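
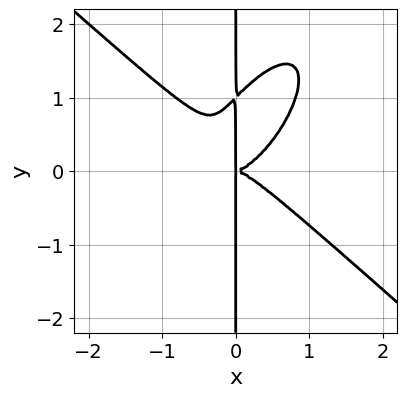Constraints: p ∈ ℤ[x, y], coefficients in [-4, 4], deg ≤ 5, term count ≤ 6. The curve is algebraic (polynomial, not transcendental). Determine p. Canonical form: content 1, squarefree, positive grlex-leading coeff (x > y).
3*x^4 - 2*x^2*y^2 + 2*x*y^3 - 2*x*y^2

1. Degree: a generic line meets the curve in up to 4 points, so deg p = 4.
2. From the axis intercepts and sections: the visible y-axis segment lies entirely on the curve.
3. Assembling these constraints gives the stated polynomial.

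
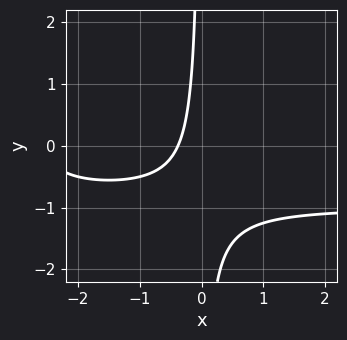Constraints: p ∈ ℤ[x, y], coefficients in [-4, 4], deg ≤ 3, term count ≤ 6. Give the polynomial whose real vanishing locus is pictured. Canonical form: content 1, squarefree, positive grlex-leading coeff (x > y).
1. Degree: no degree-2 curve has this shape, so deg p = 3.
2. Against the integer gridlines: no y-intercept at any integer in the box.
3. Together with the visible shape, these determine p as stated.

x^2*y + x^2 + 3*x*y + 3*x + 1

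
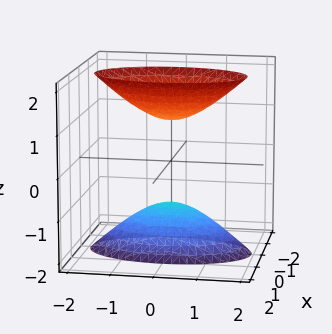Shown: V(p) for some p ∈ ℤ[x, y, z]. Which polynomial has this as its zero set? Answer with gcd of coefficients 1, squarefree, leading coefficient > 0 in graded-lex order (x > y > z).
3*x^2 + y^2 - z^2 + 1

First, the picture has 2 separate pieces.
Then, degree: two sheets facing apart; a quadric, so deg p = 2.
Next, symmetries: it's symmetric under z → −z, forcing even powers of z; the x ↦ −x reflection is a symmetry, so x appears only in even powers; mirror symmetry y ↦ −y ⇒ only even powers of y.
Then, against the integer gridlines: it misses every integer gridline on the x-axis; among the integer gridlines, it crosses the z-axis at z ∈ {-1, 1}; no y-intercept at any integer in the box.
Finally, fitting integer coefficients to these (and the overall shape) gives p.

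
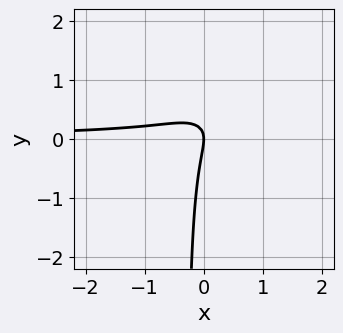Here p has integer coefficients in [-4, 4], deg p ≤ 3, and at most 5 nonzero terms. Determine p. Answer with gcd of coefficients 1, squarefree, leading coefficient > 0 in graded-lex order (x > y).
2*x^2*y + 3*x*y^2 - 3*x*y + y^2 + x

First, the degree is 3 — no degree-2 curve has this shape.
Then, from the visible intercepts: one x-axis crossing is at x = 0; it meets the y-axis at y = 0 (among the integer gridlines).
Finally, fitting integer coefficients to these (and the overall shape) gives p.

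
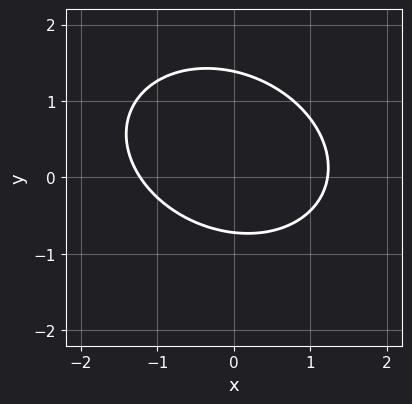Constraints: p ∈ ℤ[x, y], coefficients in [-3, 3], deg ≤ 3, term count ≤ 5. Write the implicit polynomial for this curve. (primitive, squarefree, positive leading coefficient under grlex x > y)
2*x^2 + x*y + 3*y^2 - 2*y - 3

First, the degree is 2 — a generic line meets the curve in up to 2 points.
Finally, matching integer coefficients to the picture gives p.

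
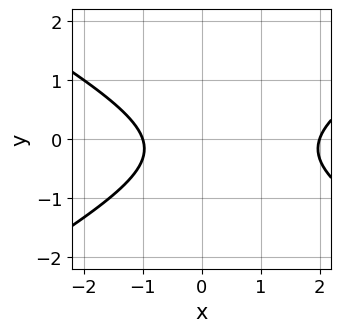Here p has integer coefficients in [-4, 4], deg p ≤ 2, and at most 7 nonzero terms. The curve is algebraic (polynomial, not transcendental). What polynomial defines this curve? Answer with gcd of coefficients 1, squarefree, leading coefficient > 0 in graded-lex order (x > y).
x^2 - 3*y^2 - x - y - 2

First, deg p = 2. No degree-1 curve has this shape.
Then, against the integer gridlines: among the integer gridlines, it crosses the x-axis at x ∈ {-1, 2}; the curve avoids every integer y-axis point in the box.
Finally, these observations pin down the coefficients.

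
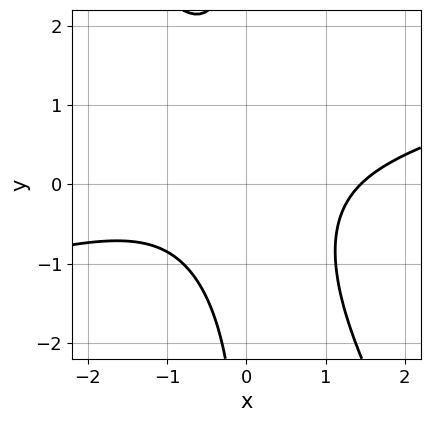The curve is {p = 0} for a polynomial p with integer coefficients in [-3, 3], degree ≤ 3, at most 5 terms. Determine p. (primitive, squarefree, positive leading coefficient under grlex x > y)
First, the degree is 3 — no degree-2 curve has this shape.
Next, against the integer gridlines: it misses every integer gridline on the y-axis.
Finally, matching integer coefficients to the picture gives p.

x^3 - 3*x^2*y - 2*x*y^2 - 3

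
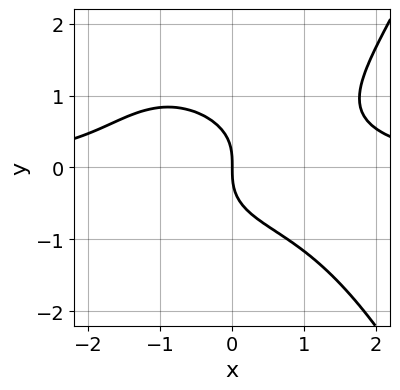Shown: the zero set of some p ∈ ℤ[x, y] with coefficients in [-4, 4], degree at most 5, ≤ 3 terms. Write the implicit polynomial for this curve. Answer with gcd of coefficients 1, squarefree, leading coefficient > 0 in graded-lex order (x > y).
(a) The degree is 4 — no degree-3 curve has this shape.
(b) Against the integer gridlines: it meets the x-axis at x = 0 (among the integer gridlines); it crosses the y-axis at the gridline y = 0.
(c) Solving for integer coefficients yields p as stated.

x^3*y - 2*y^3 - 2*x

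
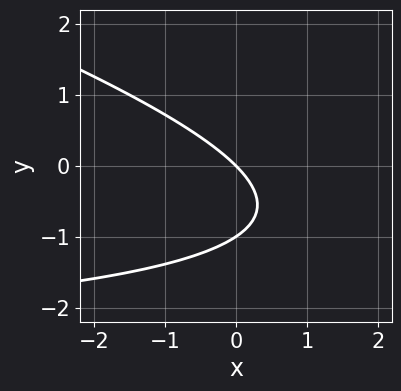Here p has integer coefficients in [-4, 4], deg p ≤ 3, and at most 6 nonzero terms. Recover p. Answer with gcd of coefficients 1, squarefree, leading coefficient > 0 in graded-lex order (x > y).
x*y + 3*y^2 + 3*x + 3*y

First, the degree is 2 — no degree-1 curve has this shape.
Then, observable constraints: the y-axis gridline crossings are at y ∈ {-1, 0}; it meets the x-axis at x = 0 (among the integer gridlines).
Finally, assembling these constraints gives the stated polynomial.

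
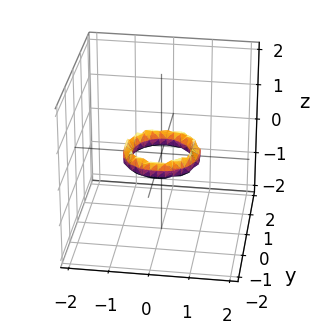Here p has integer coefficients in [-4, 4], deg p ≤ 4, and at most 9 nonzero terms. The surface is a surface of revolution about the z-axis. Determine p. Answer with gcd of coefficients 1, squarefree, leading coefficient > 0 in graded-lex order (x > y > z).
First, deg p = 4. A generic line meets the surface in up to 4 points.
Next, by symmetry, the z-axis is an axis of rotation, so x and y enter only as x² + y².
Next, checking where it meets the axes: a circular section at z = 0 has radius between 0 and 1; among the integer gridlines, it crosses the x-axis at x ∈ {-1, 1}; it misses every integer gridline on the z-axis; the y-axis gridline crossings are at y ∈ {-1, 1}.
Finally, assembling these constraints gives the stated polynomial.

2*x^4 + 4*x^2*y^2 + 2*y^4 - 3*x^2 - 3*y^2 + 2*z^2 + 1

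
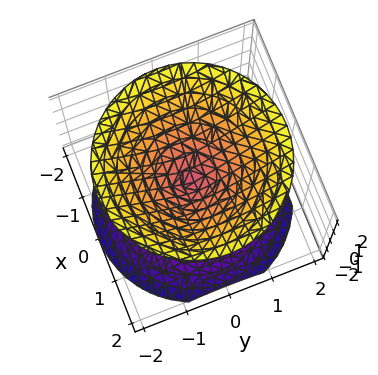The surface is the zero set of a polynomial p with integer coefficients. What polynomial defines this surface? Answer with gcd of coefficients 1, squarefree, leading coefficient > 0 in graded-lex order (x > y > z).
There are 2 components. Treating them together as one polynomial.
The degree is 2 — a double cone through the origin; a quadric.
Symmetries: the z ↦ −z reflection is a symmetry, so z appears only in even powers; the z-axis is an axis of rotation, so x and y enter only as x² + y².
From the visible intercepts: one z-axis crossing is at z = 0; one x-axis crossing is at x = 0.
Fitting integer coefficients to these (and the overall shape) gives p.

x^2 + y^2 - z^2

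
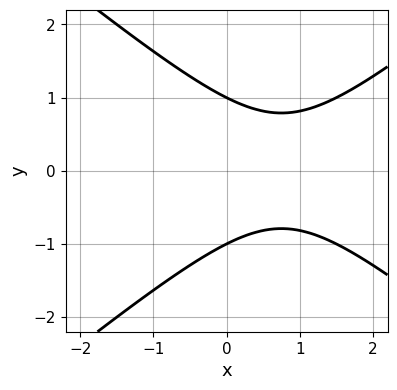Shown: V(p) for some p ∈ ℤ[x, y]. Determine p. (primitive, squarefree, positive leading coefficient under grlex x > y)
1. deg p = 2.
2. Symmetries: the y ↦ −y reflection is a symmetry, so y appears only in even powers.
3. Observable constraints: the y-axis gridline crossings are at y ∈ {-1, 1}; it misses every integer gridline on the x-axis.
4. The integer polynomial consistent with all of this is the stated p.

2*x^2 - 3*y^2 - 3*x + 3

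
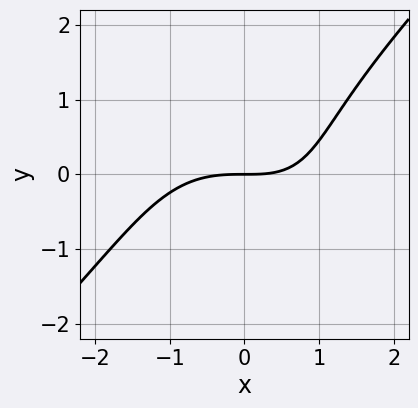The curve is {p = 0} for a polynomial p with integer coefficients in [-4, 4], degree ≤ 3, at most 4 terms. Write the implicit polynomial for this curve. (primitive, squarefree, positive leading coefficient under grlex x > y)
First, deg p = 3. The shape is more complex than any degree-2 curve.
Then, observable constraints: it crosses the y-axis at the gridline y = 0; one x-axis crossing is at x = 0.
Finally, together with the visible shape, these determine p as stated.

x^3 - y^3 + x*y - 3*y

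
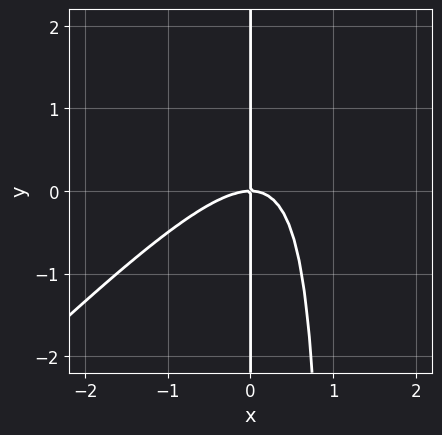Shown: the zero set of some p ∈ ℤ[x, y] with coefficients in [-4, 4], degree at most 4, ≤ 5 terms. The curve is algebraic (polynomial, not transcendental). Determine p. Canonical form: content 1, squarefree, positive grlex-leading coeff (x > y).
First, the degree is 3 — a generic line meets the curve in up to 3 points.
Then, from the visible intercepts: it crosses the x-axis at the gridline x = 0; the visible y-axis segment lies entirely on the curve.
Finally, fitting integer coefficients to these (and the overall shape) gives p.

x^3 - x^2*y + x*y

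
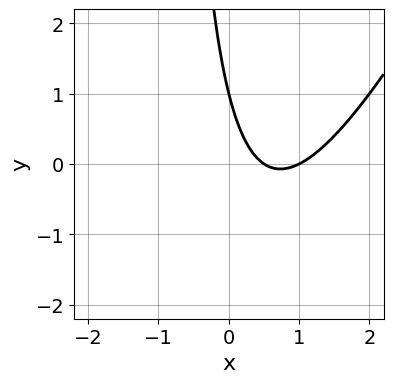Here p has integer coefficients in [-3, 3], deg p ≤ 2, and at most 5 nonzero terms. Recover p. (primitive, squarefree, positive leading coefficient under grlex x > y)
(a) deg p = 2.
(b) Reading off the gridlines: it meets the y-axis at y = 1 (among the integer gridlines); one x-axis crossing is at x = 1.
(c) Fitting integer coefficients to these (and the overall shape) gives p.

2*x^2 - x*y - 3*x - y + 1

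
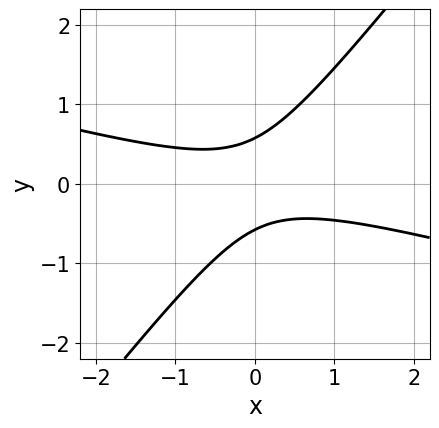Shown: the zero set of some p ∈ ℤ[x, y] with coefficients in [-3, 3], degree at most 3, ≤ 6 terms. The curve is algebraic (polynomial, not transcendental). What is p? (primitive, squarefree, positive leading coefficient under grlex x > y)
x^2 + 3*x*y - 3*y^2 + 1

1. Degree: the shape is more complex than any degree-1 curve, so deg p = 2.
2. Checking where it meets the axes: the curve avoids every integer x-axis point in the box.
3. Putting this together gives p.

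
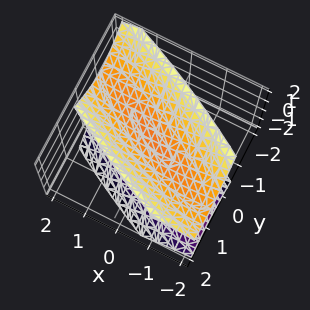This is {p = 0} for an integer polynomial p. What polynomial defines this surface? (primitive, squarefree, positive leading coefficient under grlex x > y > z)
x^2 + 3*x*y + 3*y^2 - 2*z^2 + 1

First, there are 2 components. They look like related sheets of one shape, so recover p as a whole.
Next, the degree is 2 — a generic line meets the surface in up to 2 points.
Next, against the integer gridlines: no x-intercept at any integer in the box; no y-intercept at any integer in the box.
Finally, solving for integer coefficients yields p as stated.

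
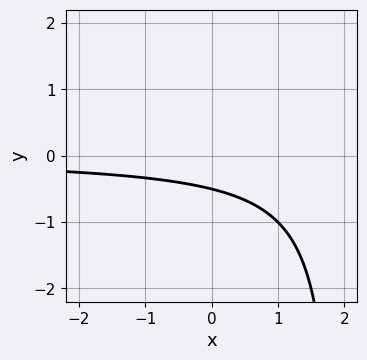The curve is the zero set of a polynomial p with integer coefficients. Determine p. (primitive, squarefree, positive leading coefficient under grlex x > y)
x*y - 2*y - 1

(a) Degree: the shape is more complex than any degree-1 curve, so deg p = 2.
(b) Checking where it meets the axes: the curve avoids every integer x-axis point in the box.
(c) Fitting integer coefficients to these (and the overall shape) gives p.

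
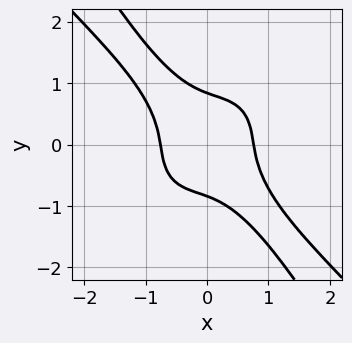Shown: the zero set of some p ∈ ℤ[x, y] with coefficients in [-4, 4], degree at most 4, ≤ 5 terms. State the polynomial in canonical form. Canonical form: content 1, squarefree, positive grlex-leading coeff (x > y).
(a) Degree: the shape is more complex than any degree-3 curve, so deg p = 4.
(b) The integer polynomial consistent with all of this is the stated p.

3*x^4 + 2*x^3*y + 3*x*y^3 + 2*y^4 - 1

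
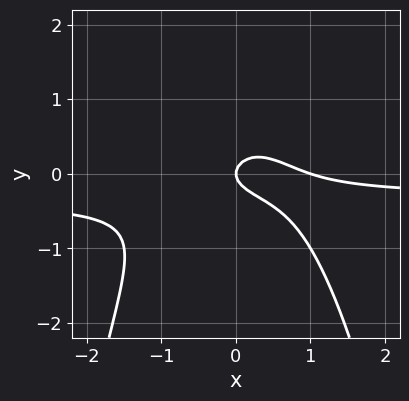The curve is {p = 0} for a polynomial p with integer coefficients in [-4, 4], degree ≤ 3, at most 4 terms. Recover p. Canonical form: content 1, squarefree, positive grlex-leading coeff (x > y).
3*x^2*y + x^2 + 3*y^2 - x

Degree: no degree-2 curve has this shape, so deg p = 3.
From the axis intercepts and sections: among the integer gridlines, it crosses the x-axis at x ∈ {0, 1}; it meets the y-axis at y = 0 (among the integer gridlines).
Solving for integer coefficients yields p as stated.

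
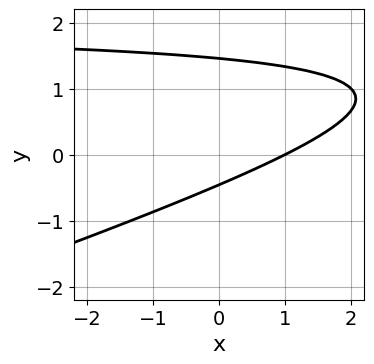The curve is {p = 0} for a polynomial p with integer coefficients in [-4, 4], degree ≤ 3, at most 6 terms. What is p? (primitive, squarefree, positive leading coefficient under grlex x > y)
x*y - 3*y^2 - 2*x + 3*y + 2

Degree: the shape is more complex than any degree-1 curve, so deg p = 2.
Against the integer gridlines: it crosses the x-axis at the gridline x = 1.
Solving for integer coefficients yields p as stated.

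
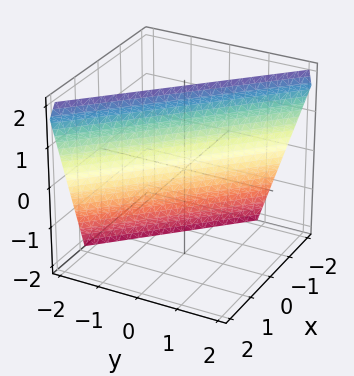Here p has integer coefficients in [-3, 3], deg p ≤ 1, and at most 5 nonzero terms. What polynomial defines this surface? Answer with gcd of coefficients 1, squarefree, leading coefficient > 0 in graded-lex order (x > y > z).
3*x + 3*y - z + 2

(a) deg p = 1.
(b) From the axis intercepts and sections: it meets the z-axis at z = 2 (among the integer gridlines).
(c) Assembling these constraints gives the stated polynomial.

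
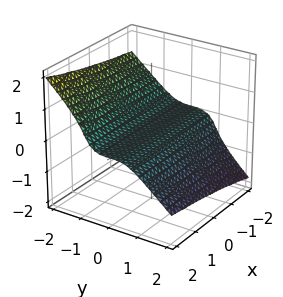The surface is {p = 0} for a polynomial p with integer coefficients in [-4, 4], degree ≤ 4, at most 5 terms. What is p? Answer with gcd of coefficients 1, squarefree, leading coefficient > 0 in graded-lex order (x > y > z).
x*z^2 - y^3 - 2*z^3 - 2*z

deg p = 3. A generic line meets the surface in up to 3 points.
Reading off the gridlines: it meets the y-axis at y = 0 (among the integer gridlines); the visible x-axis segment lies entirely on the surface; one z-axis crossing is at z = 0.
Assembling these constraints gives the stated polynomial.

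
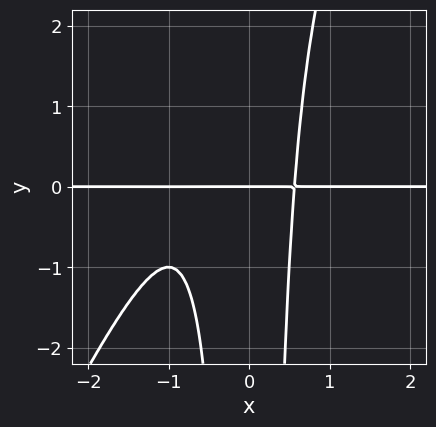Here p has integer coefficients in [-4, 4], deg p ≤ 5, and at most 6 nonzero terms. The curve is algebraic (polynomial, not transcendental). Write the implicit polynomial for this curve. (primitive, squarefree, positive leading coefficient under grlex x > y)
The degree is 4 — the shape is more complex than any degree-3 curve.
From the axis intercepts and sections: every point of the x-axis in the box is on the curve; one y-axis crossing is at y = 0.
The integer polynomial consistent with all of this is the stated p.

2*x^3*y - x^2*y^2 + 2*x^2*y - y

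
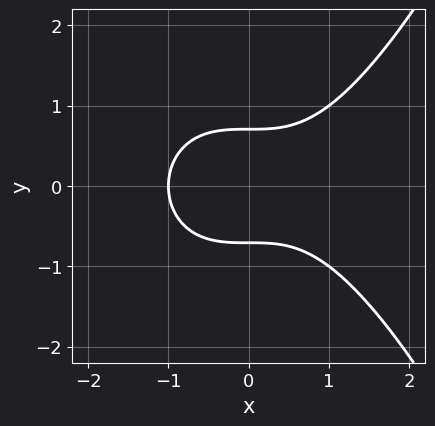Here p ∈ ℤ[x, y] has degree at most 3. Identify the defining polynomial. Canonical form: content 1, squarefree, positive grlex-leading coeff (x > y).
1. The degree is 3 — a generic line meets the curve in up to 3 points.
2. Symmetries: mirror symmetry y ↦ −y ⇒ only even powers of y.
3. Observable constraints: it crosses the x-axis at the gridline x = -1.
4. Putting this together gives p.

x^3 - 2*y^2 + 1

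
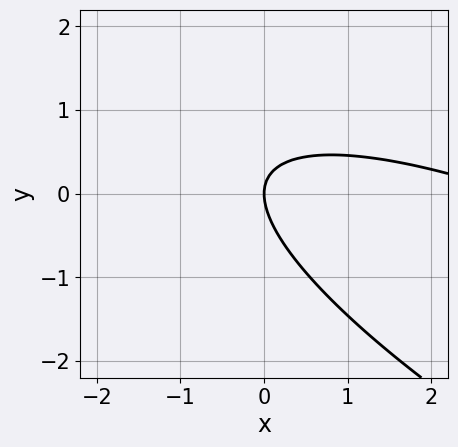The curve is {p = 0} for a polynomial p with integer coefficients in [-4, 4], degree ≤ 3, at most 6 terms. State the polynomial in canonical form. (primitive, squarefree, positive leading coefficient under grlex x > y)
The degree is 2 — the shape is more complex than any degree-1 curve.
Reading off the gridlines: it crosses the y-axis at the gridline y = 0; one x-axis crossing is at x = 0.
Putting this together gives p.

x^2 + 3*x*y + 3*y^2 - 3*x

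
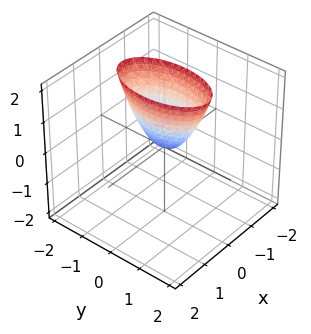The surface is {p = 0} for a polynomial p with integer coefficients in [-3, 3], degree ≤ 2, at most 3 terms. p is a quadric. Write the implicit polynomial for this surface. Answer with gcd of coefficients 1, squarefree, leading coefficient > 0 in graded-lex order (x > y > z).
1. The degree is 2 — a single bowl opening along one axis; a quadric.
2. Symmetries: mirror symmetry x ↦ −x ⇒ only even powers of x; it's symmetric under y → −y, forcing even powers of y.
3. Against the integer gridlines: it meets the y-axis at y = 0 (among the integer gridlines); one z-axis crossing is at z = 0.
4. Solving for integer coefficients yields p as stated.

3*x^2 + y^2 - z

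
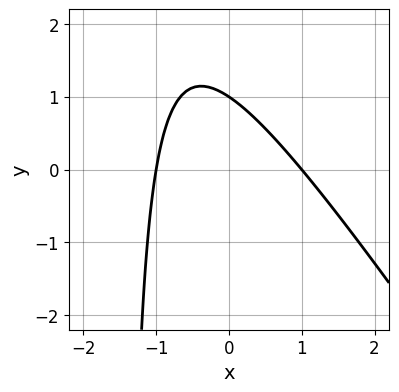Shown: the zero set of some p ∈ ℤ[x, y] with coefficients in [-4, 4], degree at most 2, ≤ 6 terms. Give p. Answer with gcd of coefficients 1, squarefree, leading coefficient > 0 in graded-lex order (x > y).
3*x^2 + 2*x*y + 3*y - 3

First, deg p = 2.
Next, from the axis intercepts and sections: the x-axis gridline crossings are at x ∈ {-1, 1}; one y-axis crossing is at y = 1.
Finally, the integer polynomial consistent with all of this is the stated p.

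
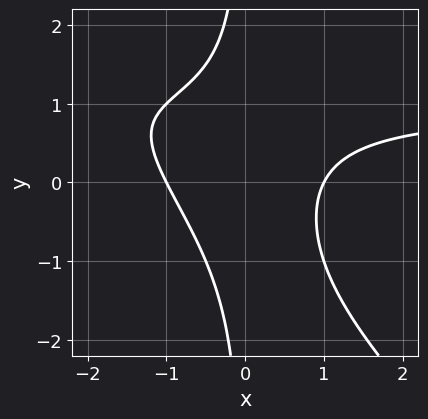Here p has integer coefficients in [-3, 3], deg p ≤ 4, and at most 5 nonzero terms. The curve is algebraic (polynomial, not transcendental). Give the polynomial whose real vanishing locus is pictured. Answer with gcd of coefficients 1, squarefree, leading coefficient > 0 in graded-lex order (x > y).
1. deg p = 3. No degree-2 curve has this shape.
2. Observable constraints: it misses every integer gridline on the y-axis; among the integer gridlines, it crosses the x-axis at x ∈ {-1, 1}.
3. Fitting integer coefficients to these (and the overall shape) gives p.

x^2*y + x*y^2 - x^2 + 1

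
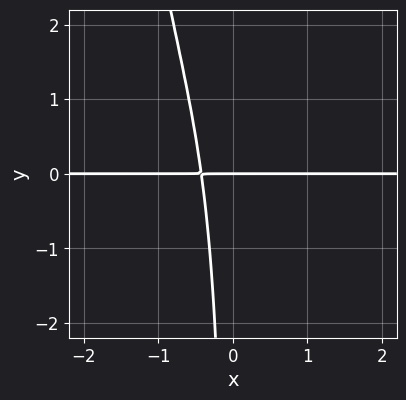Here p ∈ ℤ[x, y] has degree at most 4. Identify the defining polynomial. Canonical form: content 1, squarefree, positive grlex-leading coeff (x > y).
1. deg p = 4. The shape is more complex than any degree-3 curve.
2. From the visible intercepts: every point of the x-axis in the box is on the curve; it crosses the y-axis at the gridline y = 0.
3. Solving for integer coefficients yields p as stated.

2*x^3*y - x*y^2 + 2*x*y + y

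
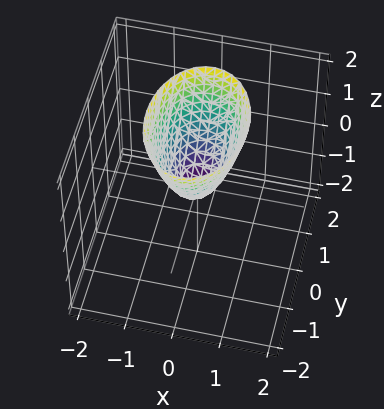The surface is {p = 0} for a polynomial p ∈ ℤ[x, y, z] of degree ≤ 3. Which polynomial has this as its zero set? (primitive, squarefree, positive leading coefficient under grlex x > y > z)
2*x^2 + y^2 - z

1. Degree: a single bowl opening along one axis; a quadric, so deg p = 2.
2. Symmetries: it's symmetric under y → −y, forcing even powers of y; the x ↦ −x reflection is a symmetry, so x appears only in even powers.
3. Reading off the gridlines: it crosses the y-axis at the gridline y = 0; it crosses the z-axis at the gridline z = 0.
4. Together with the visible shape, these determine p as stated.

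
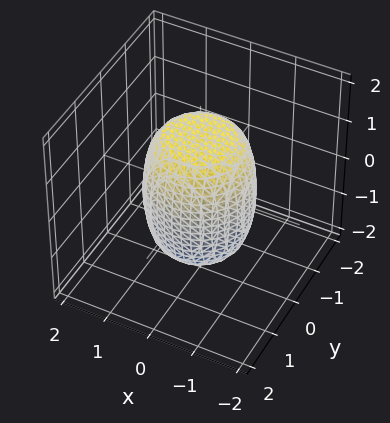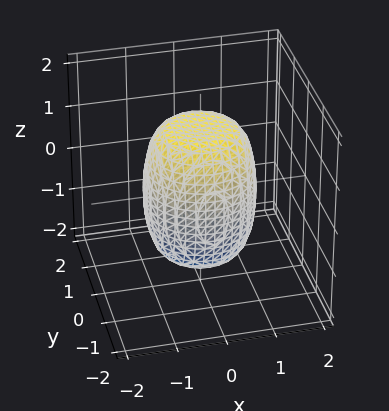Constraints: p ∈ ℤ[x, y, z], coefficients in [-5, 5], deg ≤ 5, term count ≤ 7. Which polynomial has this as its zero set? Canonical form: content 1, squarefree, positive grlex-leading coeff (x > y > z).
2*x^4 + 4*x^2*y^2 + 2*y^4 - x^2 - y^2 + z^2 - 2

Degree: a generic line meets the surface in up to 4 points, so deg p = 4.
Symmetry: the surface is invariant under rotation about z: p = q(x² + y², z).
From the visible intercepts: a circular section at z = -1 has radius exactly 1.
The integer polynomial consistent with all of this is the stated p.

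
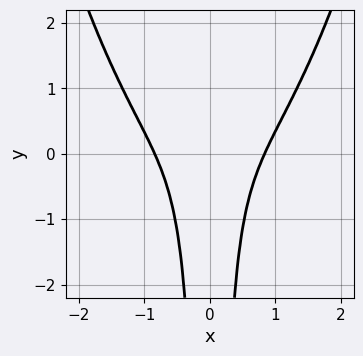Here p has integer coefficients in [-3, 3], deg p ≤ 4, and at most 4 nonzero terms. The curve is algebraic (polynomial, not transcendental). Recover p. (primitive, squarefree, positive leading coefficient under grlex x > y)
2*x^4 - 3*x^2*y - 1

1. deg p = 4. The shape is more complex than any degree-3 curve.
2. Symmetries: mirror symmetry x ↦ −x ⇒ only even powers of x.
3. Against the integer gridlines: it misses every integer gridline on the y-axis.
4. Together with the visible shape, these determine p as stated.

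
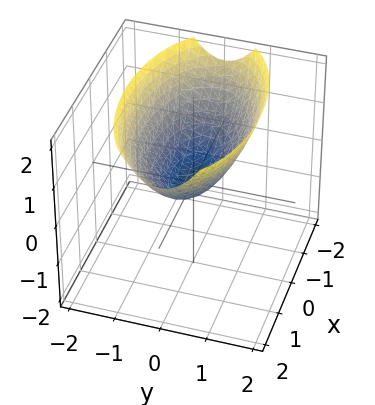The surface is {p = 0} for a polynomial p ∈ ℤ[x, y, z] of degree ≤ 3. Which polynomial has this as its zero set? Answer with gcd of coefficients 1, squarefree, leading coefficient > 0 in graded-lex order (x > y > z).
x^2 + 3*y^2 - 3*z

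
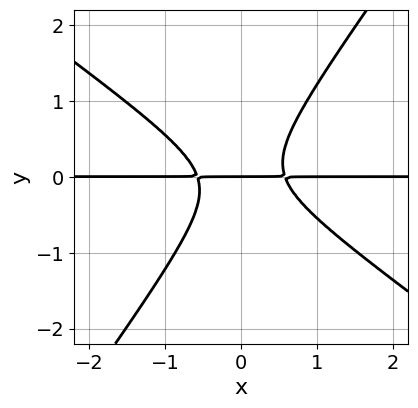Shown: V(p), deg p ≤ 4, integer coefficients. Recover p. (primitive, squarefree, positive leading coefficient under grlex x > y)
(a) The degree is 3 — a generic line meets the curve in up to 3 points.
(b) Checking where it meets the axes: one y-axis crossing is at y = 0; every point of the x-axis in the box is on the curve.
(c) Putting this together gives p.

3*x^2*y + 2*x*y^2 - 3*y^3 - y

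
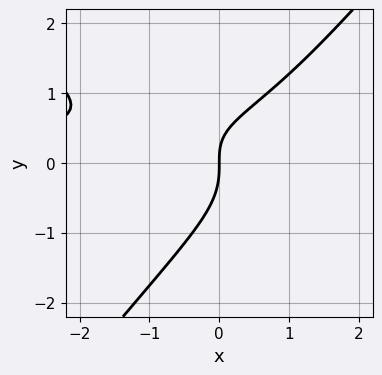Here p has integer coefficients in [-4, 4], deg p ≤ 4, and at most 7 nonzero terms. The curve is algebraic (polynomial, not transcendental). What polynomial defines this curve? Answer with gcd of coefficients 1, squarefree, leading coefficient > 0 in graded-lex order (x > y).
2*x^2*y + 2*x*y^2 - 3*y^3 - 2*x*y + 3*x

1. Degree: no degree-2 curve has this shape, so deg p = 3.
2. Observable constraints: it meets the y-axis at y = 0 (among the integer gridlines); it crosses the x-axis at the gridline x = 0.
3. Matching integer coefficients to the picture gives p.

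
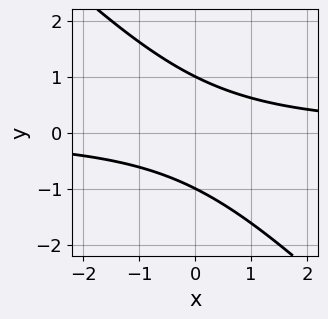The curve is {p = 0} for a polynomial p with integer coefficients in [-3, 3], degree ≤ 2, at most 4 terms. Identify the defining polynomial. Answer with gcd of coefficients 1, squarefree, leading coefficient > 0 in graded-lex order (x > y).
x*y + y^2 - 1

(a) The degree is 2 — no degree-1 curve has this shape.
(b) Observable constraints: the y-axis gridline crossings are at y ∈ {-1, 1}; it misses every integer gridline on the x-axis.
(c) Matching integer coefficients to the picture gives p.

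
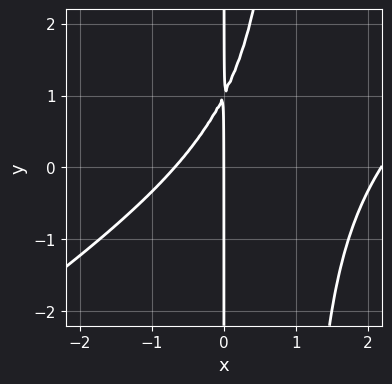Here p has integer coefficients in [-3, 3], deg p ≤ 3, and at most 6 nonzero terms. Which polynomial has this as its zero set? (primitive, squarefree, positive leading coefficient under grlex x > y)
The degree is 3 — no degree-2 curve has this shape.
Checking where it meets the axes: it crosses the x-axis at the gridline x = 0; every point of the y-axis in the box is on the curve.
Fitting integer coefficients to these (and the overall shape) gives p.

2*x^3 - 3*x^2*y - 3*x^2 + 3*x*y - 3*x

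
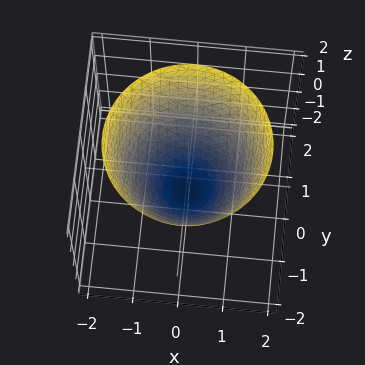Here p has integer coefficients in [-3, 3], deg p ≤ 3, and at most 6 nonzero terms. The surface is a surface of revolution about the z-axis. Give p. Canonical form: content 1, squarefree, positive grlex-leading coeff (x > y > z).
x^2 + y^2 - z - 1

The degree is 2 — the shape is more complex than any degree-1 surface.
Symmetries: the surface is invariant under rotation about z: p = q(x² + y², z).
Observable constraints: it crosses the z-axis at the gridline z = -1; among the integer gridlines, it crosses the x-axis at x ∈ {-1, 1}; the y-axis gridline crossings are at y ∈ {-1, 1}.
Together with the visible shape, these determine p as stated.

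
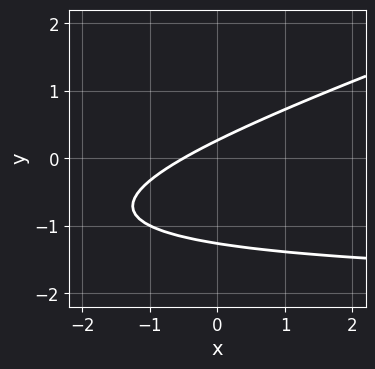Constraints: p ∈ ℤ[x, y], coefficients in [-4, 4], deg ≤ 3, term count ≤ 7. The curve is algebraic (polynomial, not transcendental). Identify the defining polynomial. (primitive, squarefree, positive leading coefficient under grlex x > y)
x*y - 3*y^2 + 2*x - 3*y + 1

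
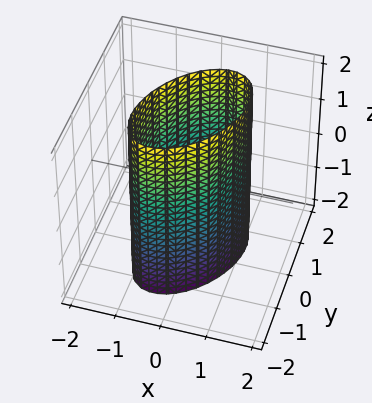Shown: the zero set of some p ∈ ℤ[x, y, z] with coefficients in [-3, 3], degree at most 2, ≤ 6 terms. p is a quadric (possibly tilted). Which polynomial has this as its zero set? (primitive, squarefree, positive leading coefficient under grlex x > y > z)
First, the degree is 2 — no degree-1 surface has this shape.
Next, observable constraints: no z-intercept at any integer in the box; the x-axis gridline crossings are at x ∈ {-1, 1}.
Finally, the integer polynomial consistent with all of this is the stated p.

3*x^2 - 2*x*y + 2*y^2 - 3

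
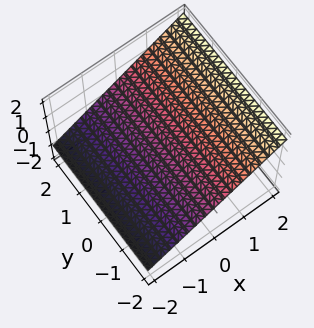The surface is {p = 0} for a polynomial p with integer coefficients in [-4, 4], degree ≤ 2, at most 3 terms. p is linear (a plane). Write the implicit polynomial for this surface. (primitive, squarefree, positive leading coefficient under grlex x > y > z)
(a) The degree is 1 — the surface is flat (a plane).
(b) Reading off the gridlines: it misses every integer gridline on the y-axis; it meets the x-axis at x = -1 (among the integer gridlines).
(c) Assembling these constraints gives the stated polynomial.

2*x - 3*z + 2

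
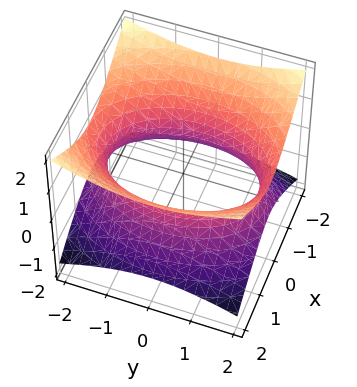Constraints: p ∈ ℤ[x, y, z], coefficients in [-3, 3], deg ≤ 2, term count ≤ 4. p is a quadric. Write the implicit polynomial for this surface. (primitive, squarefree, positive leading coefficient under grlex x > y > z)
2*x^2 + y^2 - 3*z^2 - 3

(a) The degree is 2 — one connected sheet with a waist; a quadric.
(b) Symmetries: it's symmetric under y → −y, forcing even powers of y; the z ↦ −z reflection is a symmetry, so z appears only in even powers; the x ↦ −x reflection is a symmetry, so x appears only in even powers.
(c) From the visible intercepts: the surface avoids every integer z-axis point in the box.
(d) Assembling these constraints gives the stated polynomial.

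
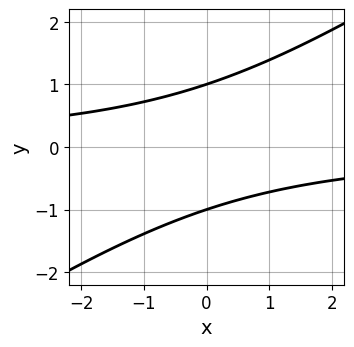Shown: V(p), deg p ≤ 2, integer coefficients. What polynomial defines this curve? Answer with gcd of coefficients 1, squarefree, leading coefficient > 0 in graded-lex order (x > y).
2*x*y - 3*y^2 + 3

1. The degree is 2 — no degree-1 curve has this shape.
2. From the axis intercepts and sections: the curve avoids every integer x-axis point in the box; the y-axis gridline crossings are at y ∈ {-1, 1}.
3. Assembling these constraints gives the stated polynomial.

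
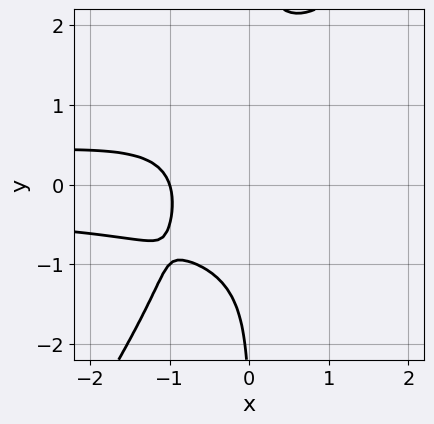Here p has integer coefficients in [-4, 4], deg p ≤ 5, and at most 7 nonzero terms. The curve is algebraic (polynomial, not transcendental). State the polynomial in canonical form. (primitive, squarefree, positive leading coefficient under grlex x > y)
3*x^2*y^2 - 2*x*y^3 + 3*x + y + 3

The degree is 4 — a generic line meets the curve in up to 4 points.
From the visible intercepts: the curve avoids every integer y-axis point in the box; it crosses the x-axis at the gridline x = -1.
Solving for integer coefficients yields p as stated.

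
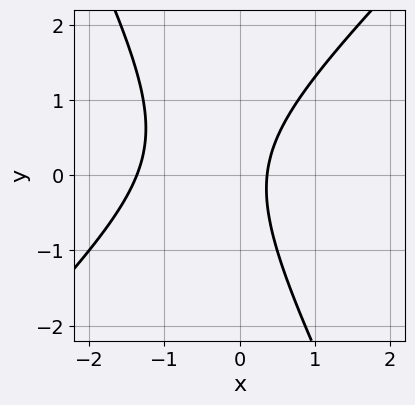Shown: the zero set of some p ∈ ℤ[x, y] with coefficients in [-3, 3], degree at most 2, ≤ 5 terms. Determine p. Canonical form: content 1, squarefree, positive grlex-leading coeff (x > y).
First, deg p = 2. The shape is more complex than any degree-1 curve.
Then, from the visible intercepts: no y-intercept at any integer in the box.
Finally, assembling these constraints gives the stated polynomial.

2*x^2 - x*y - y^2 + 2*x - 1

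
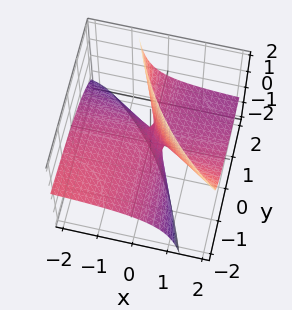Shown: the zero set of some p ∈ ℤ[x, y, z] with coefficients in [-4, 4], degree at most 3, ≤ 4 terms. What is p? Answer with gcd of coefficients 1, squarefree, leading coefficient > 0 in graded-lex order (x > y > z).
x*y + 3*x*z + 2*y*z - z

Degree: the shape is more complex than any degree-1 surface, so deg p = 2.
Observable constraints: every point of the y-axis in the box is on the surface; every point of the x-axis in the box is on the surface.
Putting this together gives p.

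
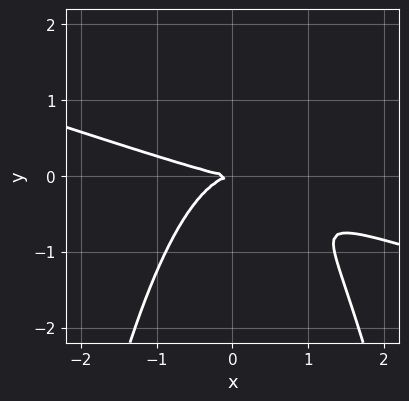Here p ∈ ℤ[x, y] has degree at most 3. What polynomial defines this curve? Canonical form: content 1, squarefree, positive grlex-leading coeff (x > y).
x^3 + 3*x^2*y + 3*y^2

1. deg p = 3.
2. Reading off the gridlines: one y-axis crossing is at y = 0; one x-axis crossing is at x = 0.
3. The integer polynomial consistent with all of this is the stated p.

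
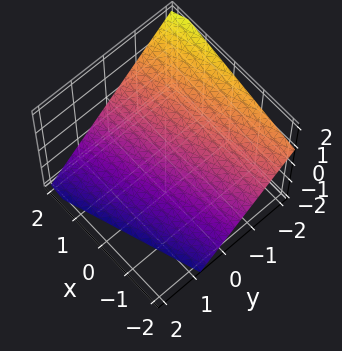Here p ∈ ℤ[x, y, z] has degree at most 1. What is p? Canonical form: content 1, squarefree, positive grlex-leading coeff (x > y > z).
x - 3*y - 3*z - 2

First, deg p = 1. Every cross-section is a straight line — this is a plane.
Then, against the integer gridlines: one x-axis crossing is at x = 2.
Finally, assembling these constraints gives the stated polynomial.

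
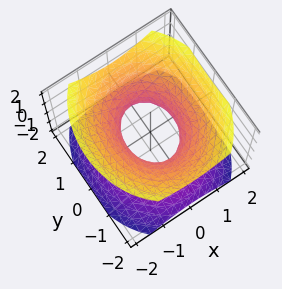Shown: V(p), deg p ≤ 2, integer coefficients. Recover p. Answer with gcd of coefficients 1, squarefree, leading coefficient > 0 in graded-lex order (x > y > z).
1. Degree: one connected sheet with a waist; a quadric, so deg p = 2.
2. Symmetries: the y ↦ −y reflection is a symmetry, so y appears only in even powers; it's symmetric under z → −z, forcing even powers of z; it's symmetric under x → −x, forcing even powers of x.
3. Against the integer gridlines: the surface avoids every integer z-axis point in the box; the y-axis gridline crossings are at y ∈ {-1, 1}.
4. Fitting integer coefficients to these (and the overall shape) gives p.

3*x^2 + 2*y^2 - 3*z^2 - 2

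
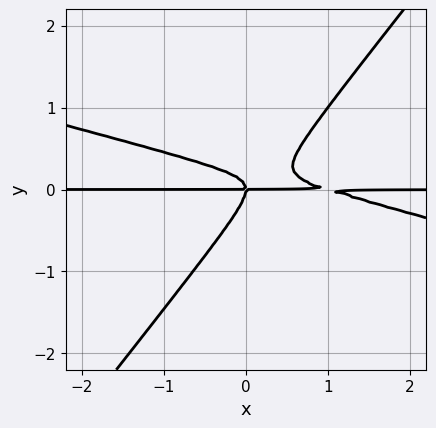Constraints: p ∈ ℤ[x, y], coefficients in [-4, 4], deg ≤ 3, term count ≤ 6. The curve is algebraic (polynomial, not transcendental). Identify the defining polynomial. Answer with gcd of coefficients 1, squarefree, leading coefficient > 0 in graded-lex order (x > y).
x^2*y + 3*x*y^2 - 3*y^3 - x*y

1. deg p = 3. No degree-2 curve has this shape.
2. Observable constraints: it crosses the y-axis at the gridline y = 0; the visible x-axis segment lies entirely on the curve.
3. The integer polynomial consistent with all of this is the stated p.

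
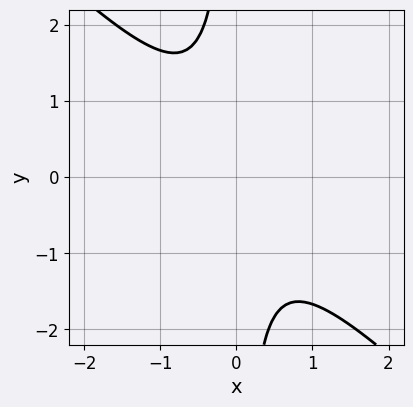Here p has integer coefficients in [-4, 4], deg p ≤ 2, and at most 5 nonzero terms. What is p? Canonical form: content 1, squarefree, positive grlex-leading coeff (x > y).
1. The degree is 2 — no degree-1 curve has this shape.
2. From the axis intercepts and sections: no y-intercept at any integer in the box; no x-intercept at any integer in the box.
3. Assembling these constraints gives the stated polynomial.

3*x^2 + 3*x*y + 2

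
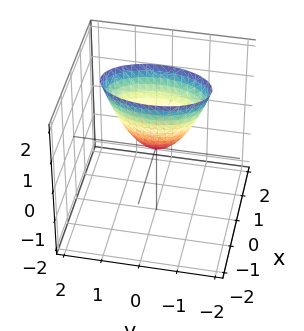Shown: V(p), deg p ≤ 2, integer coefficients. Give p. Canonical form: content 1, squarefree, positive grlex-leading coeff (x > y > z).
3*x^2 + y^2 - z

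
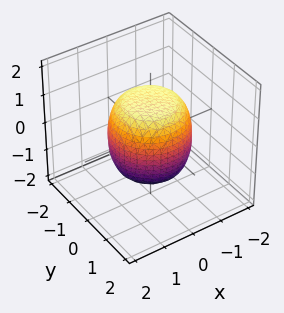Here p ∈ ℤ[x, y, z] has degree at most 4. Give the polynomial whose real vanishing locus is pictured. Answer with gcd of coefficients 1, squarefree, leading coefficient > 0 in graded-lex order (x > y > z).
1. Degree: the shape is more complex than any degree-3 surface, so deg p = 4.
2. Symmetries: the z-axis is an axis of rotation, so x and y enter only as x² + y².
3. Checking where it meets the axes: a circular section at z = -1 has radius exactly 1.
4. The integer polynomial consistent with all of this is the stated p.

2*x^4 + 4*x^2*y^2 + 2*y^4 - x^2 - y^2 + 2*z^2 - 3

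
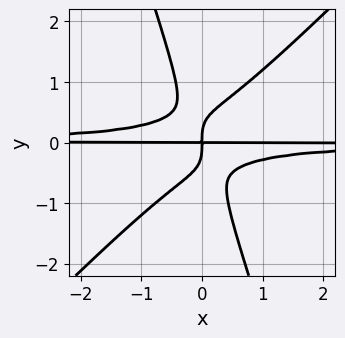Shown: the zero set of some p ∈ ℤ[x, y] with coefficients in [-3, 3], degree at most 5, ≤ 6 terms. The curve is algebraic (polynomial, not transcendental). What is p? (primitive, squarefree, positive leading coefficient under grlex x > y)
3*x^2*y^2 - 2*x*y^3 - y^4 + x*y

1. The degree is 4 — a generic line meets the curve in up to 4 points.
2. Observable constraints: every point of the x-axis in the box is on the curve.
3. Together with the visible shape, these determine p as stated.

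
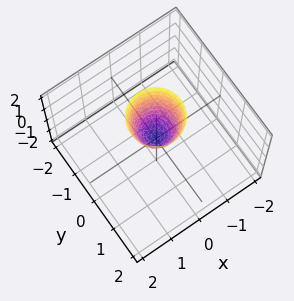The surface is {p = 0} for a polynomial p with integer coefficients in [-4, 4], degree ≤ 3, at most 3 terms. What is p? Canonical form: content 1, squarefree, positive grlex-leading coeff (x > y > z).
3*x^2 + 3*y^2 - z

1. Degree: a paraboloid; a quadric, so deg p = 2.
2. Symmetries: rotational symmetry about the z-axis ⇒ p depends on x, y only through x² + y².
3. Checking where it meets the axes: a circular section at z = 1 has radius between 0 and 1; it crosses the y-axis at the gridline y = 0.
4. Matching integer coefficients to the picture gives p.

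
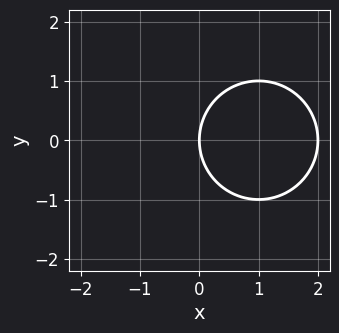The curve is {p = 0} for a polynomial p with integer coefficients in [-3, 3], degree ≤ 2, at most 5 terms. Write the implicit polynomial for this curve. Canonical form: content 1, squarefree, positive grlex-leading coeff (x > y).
x^2 + y^2 - 2*x

1. deg p = 2.
2. Symmetries: it's symmetric under y → −y, forcing even powers of y.
3. Observable constraints: it meets the y-axis at y = 0 (among the integer gridlines); the x-axis gridline crossings are at x ∈ {0, 2}.
4. Assembling these constraints gives the stated polynomial.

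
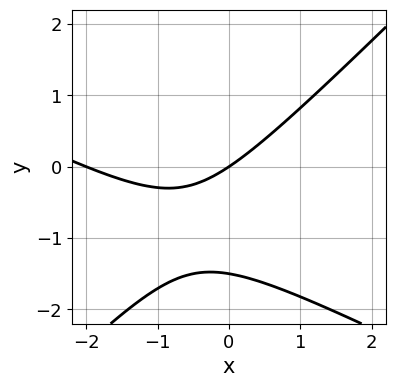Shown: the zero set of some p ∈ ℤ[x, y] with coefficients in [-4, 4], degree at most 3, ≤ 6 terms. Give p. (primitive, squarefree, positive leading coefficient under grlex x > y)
x^2 + x*y - 2*y^2 + 2*x - 3*y

First, degree: a generic line meets the curve in up to 2 points, so deg p = 2.
Next, against the integer gridlines: it meets the y-axis at y = 0 (among the integer gridlines); the x-axis gridline crossings are at x ∈ {-2, 0}.
Finally, the integer polynomial consistent with all of this is the stated p.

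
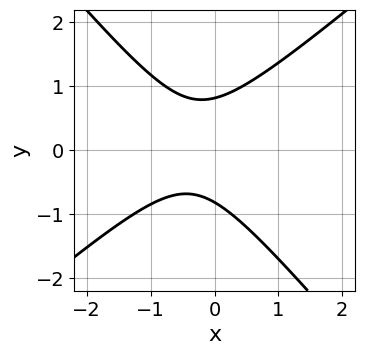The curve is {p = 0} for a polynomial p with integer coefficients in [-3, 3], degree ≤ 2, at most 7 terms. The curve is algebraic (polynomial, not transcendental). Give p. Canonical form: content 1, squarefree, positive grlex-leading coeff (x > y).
3*x^2 - x*y - 3*y^2 + 2*x + 2

1. deg p = 2.
2. From the axis intercepts and sections: the curve avoids every integer x-axis point in the box.
3. Fitting integer coefficients to these (and the overall shape) gives p.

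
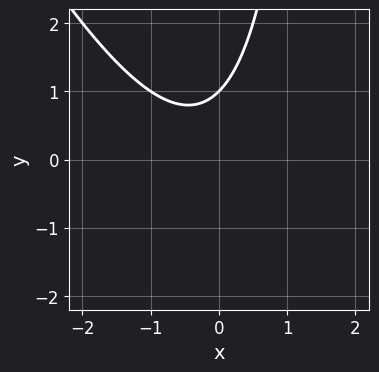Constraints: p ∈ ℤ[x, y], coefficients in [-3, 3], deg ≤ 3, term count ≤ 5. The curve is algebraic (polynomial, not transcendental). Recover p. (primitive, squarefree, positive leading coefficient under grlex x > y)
First, deg p = 2. No degree-1 curve has this shape.
Next, against the integer gridlines: no x-intercept at any integer in the box; it meets the y-axis at y = 1 (among the integer gridlines).
Finally, assembling these constraints gives the stated polynomial.

2*x^2 + x*y + x - 2*y + 2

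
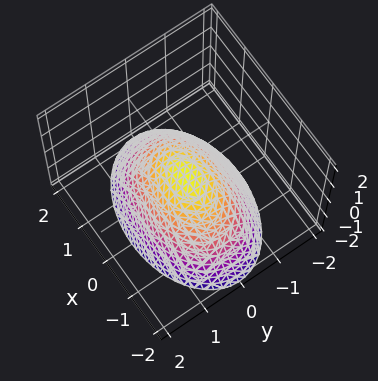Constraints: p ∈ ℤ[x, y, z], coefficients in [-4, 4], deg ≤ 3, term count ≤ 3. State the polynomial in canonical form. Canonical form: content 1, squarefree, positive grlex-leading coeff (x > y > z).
x^2 + 2*y^2 + 2*z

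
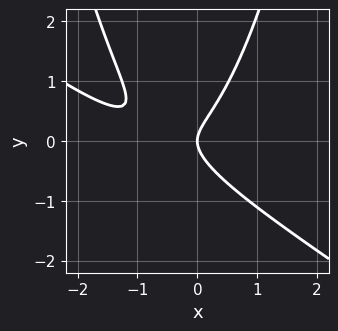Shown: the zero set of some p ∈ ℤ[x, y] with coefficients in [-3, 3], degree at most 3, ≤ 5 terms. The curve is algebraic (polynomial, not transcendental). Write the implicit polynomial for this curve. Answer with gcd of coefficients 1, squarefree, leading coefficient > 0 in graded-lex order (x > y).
2*x^3 + 3*x^2*y + 3*x^2 - 3*y^2 + 2*x

(a) The degree is 3 — no degree-2 curve has this shape.
(b) From the axis intercepts and sections: one y-axis crossing is at y = 0; it meets the x-axis at x = 0 (among the integer gridlines).
(c) Putting this together gives p.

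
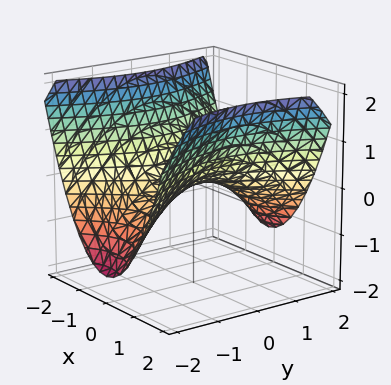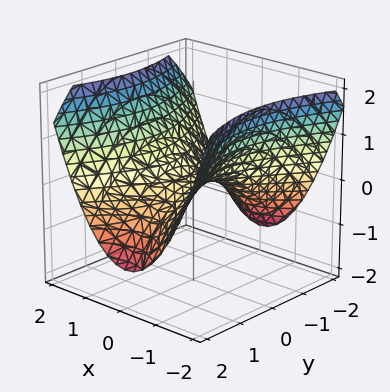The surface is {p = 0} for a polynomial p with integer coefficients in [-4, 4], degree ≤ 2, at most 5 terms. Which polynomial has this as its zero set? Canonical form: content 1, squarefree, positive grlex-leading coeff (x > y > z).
2*x^2 - y^2 - 3*z

First, degree: a saddle surface; a quadric, so deg p = 2.
Then, symmetries: the x ↦ −x reflection is a symmetry, so x appears only in even powers; it's symmetric under y → −y, forcing even powers of y.
Next, observable constraints: one z-axis crossing is at z = 0; one x-axis crossing is at x = 0.
Finally, fitting integer coefficients to these (and the overall shape) gives p.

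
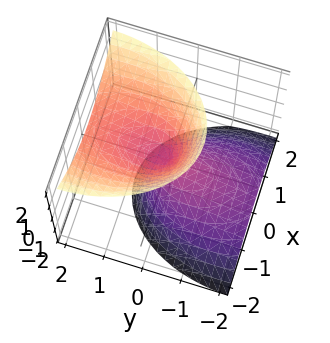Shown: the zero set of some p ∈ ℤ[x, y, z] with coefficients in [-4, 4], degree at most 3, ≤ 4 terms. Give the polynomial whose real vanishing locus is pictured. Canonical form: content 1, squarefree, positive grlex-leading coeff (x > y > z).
2*x^2 + y^2 - 2*y*z - z^2

The degree is 2 — no degree-1 surface has this shape.
Checking where it meets the axes: it crosses the z-axis at the gridline z = 0; it crosses the x-axis at the gridline x = 0.
The integer polynomial consistent with all of this is the stated p.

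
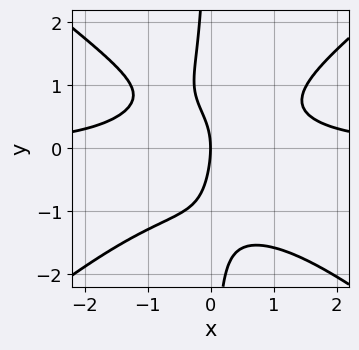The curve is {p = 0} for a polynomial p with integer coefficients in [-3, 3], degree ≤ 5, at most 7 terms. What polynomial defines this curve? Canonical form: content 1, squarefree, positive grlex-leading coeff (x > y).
Degree: no degree-3 curve has this shape, so deg p = 4.
Against the integer gridlines: it crosses the x-axis at the gridline x = 0; it meets the y-axis at y = 0 (among the integer gridlines).
The integer polynomial consistent with all of this is the stated p.

2*x^3*y - 3*x*y^3 + 2*x*y - y^2 - 3*x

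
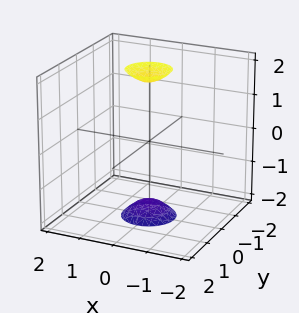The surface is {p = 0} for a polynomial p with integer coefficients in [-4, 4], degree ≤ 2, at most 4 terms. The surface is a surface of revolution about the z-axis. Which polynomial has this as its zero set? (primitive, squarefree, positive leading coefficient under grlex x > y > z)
3*x^2 + 3*y^2 - z^2 + 3

1. The picture has 2 separate pieces. Treating them together as one polynomial.
2. The degree is 2 — the shape is more complex than any degree-1 surface.
3. Symmetries: the z-axis is an axis of rotation, so x and y enter only as x² + y².
4. Checking where it meets the axes: the surface avoids every integer x-axis point in the box; a circular section at z = -2 has radius between 0 and 1; no y-intercept at any integer in the box.
5. Matching integer coefficients to the picture gives p.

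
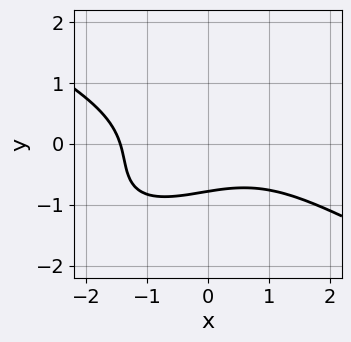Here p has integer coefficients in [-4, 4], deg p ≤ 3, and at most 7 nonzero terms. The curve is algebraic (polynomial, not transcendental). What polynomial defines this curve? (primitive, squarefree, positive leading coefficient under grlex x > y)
First, degree: a generic line meets the curve in up to 3 points, so deg p = 3.
Finally, the integer polynomial consistent with all of this is the stated p.

x^3 - 2*x*y^2 + 3*y^3 + 2*y + 3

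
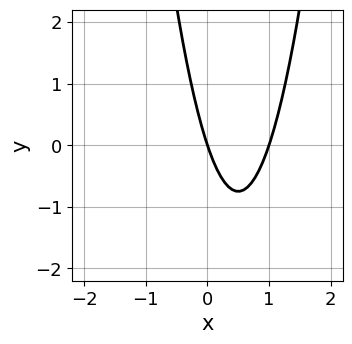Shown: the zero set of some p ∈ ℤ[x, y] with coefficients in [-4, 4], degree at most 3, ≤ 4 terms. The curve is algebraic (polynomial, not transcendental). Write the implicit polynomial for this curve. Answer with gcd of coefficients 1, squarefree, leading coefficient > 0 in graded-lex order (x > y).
3*x^2 - 3*x - y

(a) deg p = 2. No degree-1 curve has this shape.
(b) Against the integer gridlines: it crosses the y-axis at the gridline y = 0; among the integer gridlines, it crosses the x-axis at x ∈ {0, 1}.
(c) Together with the visible shape, these determine p as stated.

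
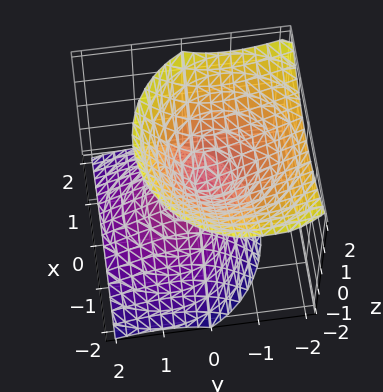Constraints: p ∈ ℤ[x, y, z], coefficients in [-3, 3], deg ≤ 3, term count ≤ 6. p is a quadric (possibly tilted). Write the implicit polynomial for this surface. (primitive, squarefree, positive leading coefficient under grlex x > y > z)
(a) There are 2 components.
(b) The degree is 2 — a generic line meets the surface in up to 2 points.
(c) Against the integer gridlines: one z-axis crossing is at z = 0; it crosses the y-axis at the gridline y = 0.
(d) Fitting integer coefficients to these (and the overall shape) gives p.

x^2 + y^2 + y*z - z^2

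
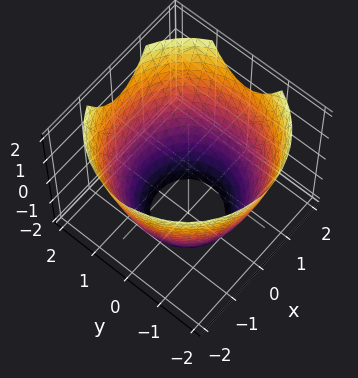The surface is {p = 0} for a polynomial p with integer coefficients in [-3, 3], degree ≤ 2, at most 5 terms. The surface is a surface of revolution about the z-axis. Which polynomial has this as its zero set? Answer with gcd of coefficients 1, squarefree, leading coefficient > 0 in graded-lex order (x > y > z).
The degree is 2 — no degree-1 surface has this shape.
By symmetry, every cross-section ⟂ z is a circle, so x, y appear only via x² + y².
Against the integer gridlines: a circular section at z = -1 has radius between 1 and 2; no z-intercept at any integer in the box.
Matching integer coefficients to the picture gives p.

x^2 + y^2 - z - 3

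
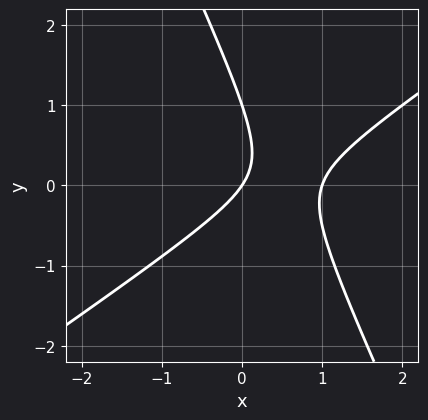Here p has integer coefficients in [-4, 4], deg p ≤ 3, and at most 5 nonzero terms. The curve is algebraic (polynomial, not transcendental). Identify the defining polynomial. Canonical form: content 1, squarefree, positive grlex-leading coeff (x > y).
3*x^2 - 3*x*y - 2*y^2 - 3*x + 2*y

deg p = 2. A generic line meets the curve in up to 2 points.
Checking where it meets the axes: the x-axis gridline crossings are at x ∈ {0, 1}; the y-axis gridline crossings are at y ∈ {0, 1}.
The integer polynomial consistent with all of this is the stated p.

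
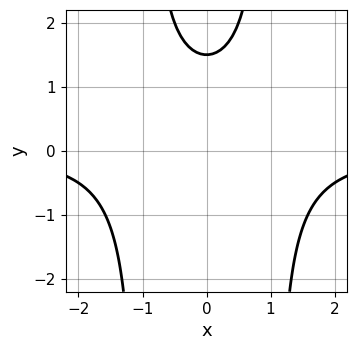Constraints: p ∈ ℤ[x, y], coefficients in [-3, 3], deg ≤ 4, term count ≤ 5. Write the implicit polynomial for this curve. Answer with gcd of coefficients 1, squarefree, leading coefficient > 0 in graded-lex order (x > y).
(a) Degree: no degree-2 curve has this shape, so deg p = 3.
(b) Symmetries: the x ↦ −x reflection is a symmetry, so x appears only in even powers.
(c) From the axis intercepts and sections: no x-intercept at any integer in the box.
(d) Matching integer coefficients to the picture gives p.

2*x^2*y - 2*y + 3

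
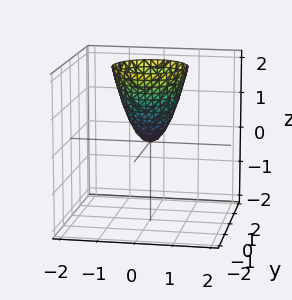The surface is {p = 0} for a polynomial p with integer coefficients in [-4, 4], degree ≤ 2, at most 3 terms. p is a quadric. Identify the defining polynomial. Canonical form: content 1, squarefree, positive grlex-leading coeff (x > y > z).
(a) deg p = 2. A paraboloid; a quadric.
(b) Symmetry: every cross-section ⟂ z is a circle, so x, y appear only via x² + y².
(c) From the visible intercepts: one x-axis crossing is at x = 0; a circular section at z = 2 has radius exactly 1.
(d) Solving for integer coefficients yields p as stated.

2*x^2 + 2*y^2 - z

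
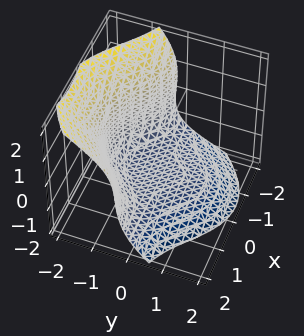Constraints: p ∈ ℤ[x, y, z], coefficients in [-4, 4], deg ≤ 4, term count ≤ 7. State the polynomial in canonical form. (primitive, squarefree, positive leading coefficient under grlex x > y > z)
First, deg p = 3.
Next, against the integer gridlines: no x-intercept at any integer in the box.
Finally, matching integer coefficients to the picture gives p.

2*x^2*y - x*y*z + y^3 + z^3 + 3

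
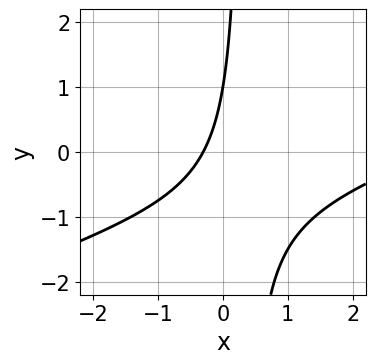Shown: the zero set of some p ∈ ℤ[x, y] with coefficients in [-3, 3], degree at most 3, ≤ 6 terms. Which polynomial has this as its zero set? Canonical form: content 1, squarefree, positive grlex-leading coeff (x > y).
(a) Degree: a generic line meets the curve in up to 2 points, so deg p = 2.
(b) Against the integer gridlines: it crosses the y-axis at the gridline y = 1.
(c) Putting this together gives p.

x^2 - 3*x*y - 3*x + y - 1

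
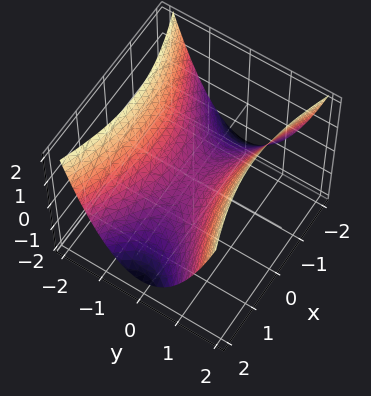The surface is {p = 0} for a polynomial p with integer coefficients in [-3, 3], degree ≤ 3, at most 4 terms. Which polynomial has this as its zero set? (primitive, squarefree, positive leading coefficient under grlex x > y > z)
Degree: a hyperbolic paraboloid; a quadric, so deg p = 2.
Symmetries: the y ↦ −y reflection is a symmetry, so y appears only in even powers; it's symmetric under x → −x, forcing even powers of x.
Against the integer gridlines: it crosses the z-axis at the gridline z = 0; it meets the x-axis at x = 0 (among the integer gridlines).
Matching integer coefficients to the picture gives p.

x^2 - 3*y^2 + 3*z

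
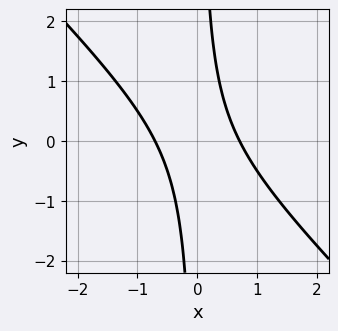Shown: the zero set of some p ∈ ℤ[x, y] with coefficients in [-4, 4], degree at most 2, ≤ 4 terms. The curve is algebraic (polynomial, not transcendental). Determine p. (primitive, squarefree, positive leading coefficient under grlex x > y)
2*x^2 + 2*x*y - 1

First, the degree is 2 — no degree-1 curve has this shape.
Then, against the integer gridlines: it misses every integer gridline on the y-axis.
Finally, solving for integer coefficients yields p as stated.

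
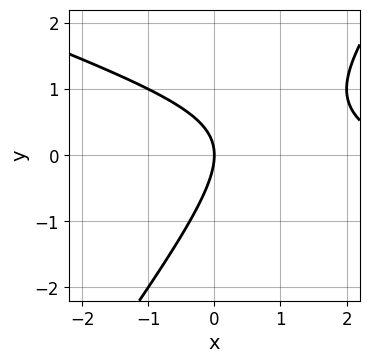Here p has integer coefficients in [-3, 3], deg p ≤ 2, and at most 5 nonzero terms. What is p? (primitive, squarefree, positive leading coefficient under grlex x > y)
x^2 + 2*x*y - 2*y^2 - 3*x

(a) deg p = 2. A generic line meets the curve in up to 2 points.
(b) From the axis intercepts and sections: it crosses the y-axis at the gridline y = 0; it meets the x-axis at x = 0 (among the integer gridlines).
(c) Together with the visible shape, these determine p as stated.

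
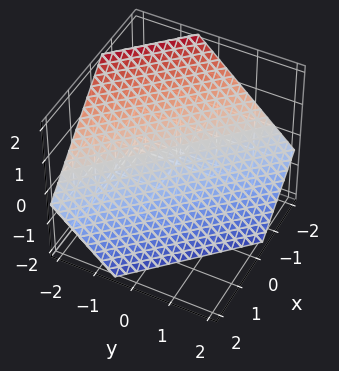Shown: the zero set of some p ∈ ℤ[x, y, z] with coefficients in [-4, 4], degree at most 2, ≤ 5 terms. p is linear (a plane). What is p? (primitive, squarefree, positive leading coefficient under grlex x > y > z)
The degree is 1 — the surface is flat (a plane).
Putting this together gives p.

3*x + 3*y + 3*z + 2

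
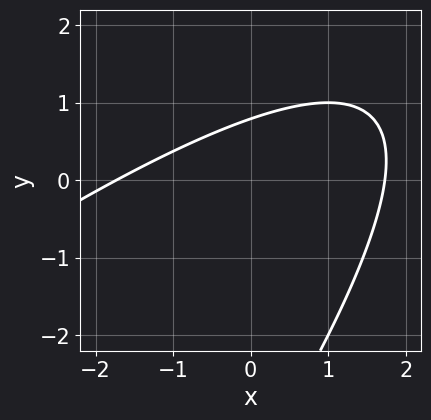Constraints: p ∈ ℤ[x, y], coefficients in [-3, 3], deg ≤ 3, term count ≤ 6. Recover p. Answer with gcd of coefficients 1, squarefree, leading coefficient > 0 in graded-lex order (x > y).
x^2 - 2*x*y + y^2 + 3*y - 3

1. Degree: a generic line meets the curve in up to 2 points, so deg p = 2.
2. Solving for integer coefficients yields p as stated.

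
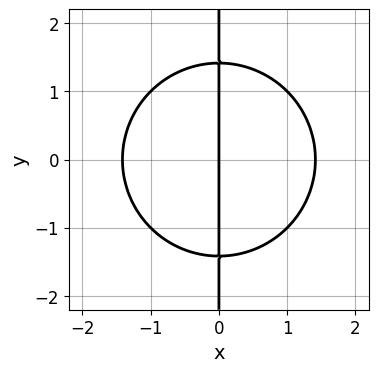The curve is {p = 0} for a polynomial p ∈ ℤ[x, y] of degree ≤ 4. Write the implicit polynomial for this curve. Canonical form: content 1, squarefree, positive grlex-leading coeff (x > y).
x^3 + x*y^2 - 2*x

1. deg p = 3. No degree-2 curve has this shape.
2. Symmetries: it's symmetric under y → −y, forcing even powers of y.
3. Checking where it meets the axes: every point of the y-axis in the box is on the curve; it meets the x-axis at x = 0 (among the integer gridlines).
4. The integer polynomial consistent with all of this is the stated p.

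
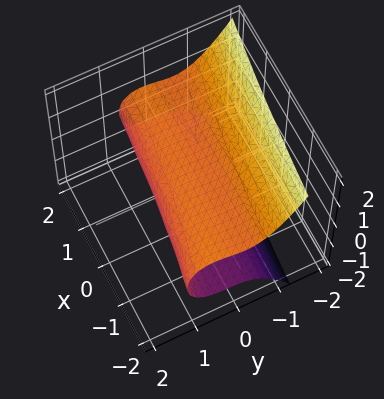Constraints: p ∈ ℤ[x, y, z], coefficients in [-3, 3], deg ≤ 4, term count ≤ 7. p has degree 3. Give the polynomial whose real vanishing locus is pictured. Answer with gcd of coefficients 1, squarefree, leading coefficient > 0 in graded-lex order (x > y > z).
The degree is 3 — a generic line meets the surface in up to 3 points.
Checking where it meets the axes: it misses every integer gridline on the x-axis.
Together with the visible shape, these determine p as stated.

x*y^2 + 3*y^3 - y*z + 3*z^2 - 2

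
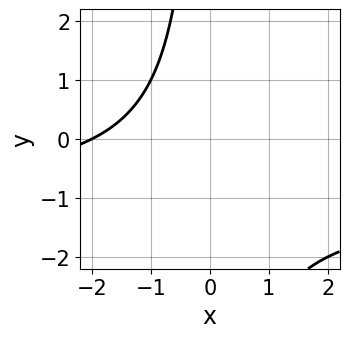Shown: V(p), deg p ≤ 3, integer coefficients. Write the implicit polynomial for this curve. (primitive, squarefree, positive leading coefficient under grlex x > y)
x*y + x + 2

First, degree: a generic line meets the curve in up to 2 points, so deg p = 2.
Next, checking where it meets the axes: no y-intercept at any integer in the box; it meets the x-axis at x = -2 (among the integer gridlines).
Finally, the integer polynomial consistent with all of this is the stated p.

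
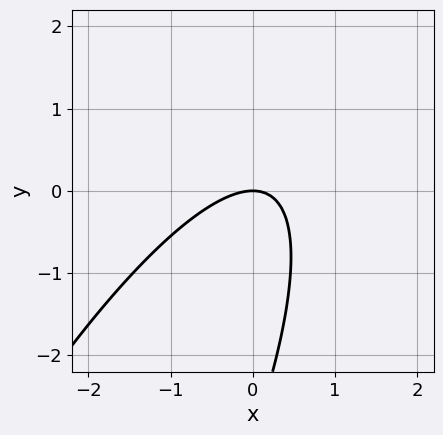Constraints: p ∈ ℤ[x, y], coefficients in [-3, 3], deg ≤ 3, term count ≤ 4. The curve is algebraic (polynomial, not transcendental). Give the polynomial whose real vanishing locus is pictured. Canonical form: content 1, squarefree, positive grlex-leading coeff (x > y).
3*x^2 - 3*x*y + y^2 + 3*y

(a) deg p = 2.
(b) Observable constraints: it meets the x-axis at x = 0 (among the integer gridlines); it crosses the y-axis at the gridline y = 0.
(c) Putting this together gives p.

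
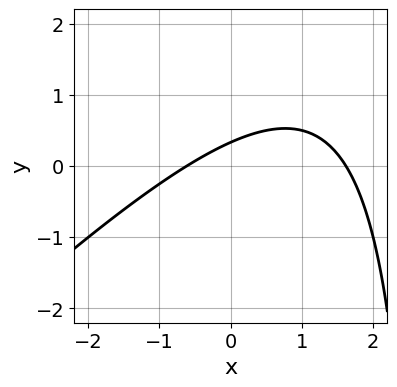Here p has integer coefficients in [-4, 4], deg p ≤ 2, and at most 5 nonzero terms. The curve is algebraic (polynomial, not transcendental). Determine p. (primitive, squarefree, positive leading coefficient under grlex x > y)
The degree is 2 — a generic line meets the curve in up to 2 points.
Putting this together gives p.

x^2 - x*y - x + 3*y - 1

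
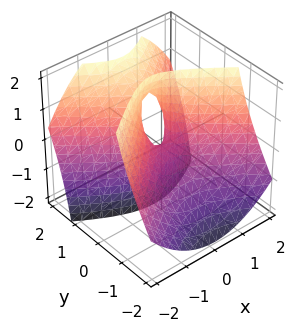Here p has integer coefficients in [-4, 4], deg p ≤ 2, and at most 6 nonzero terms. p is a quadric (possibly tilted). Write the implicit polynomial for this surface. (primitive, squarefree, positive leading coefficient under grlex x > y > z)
First, deg p = 2. The shape is more complex than any degree-1 surface.
Then, against the integer gridlines: it crosses the z-axis at the gridline z = 0; it meets the x-axis at x = 0 (among the integer gridlines); one y-axis crossing is at y = 0.
Finally, the integer polynomial consistent with all of this is the stated p.

2*x^2 - 3*y^2 + 3*y*z - z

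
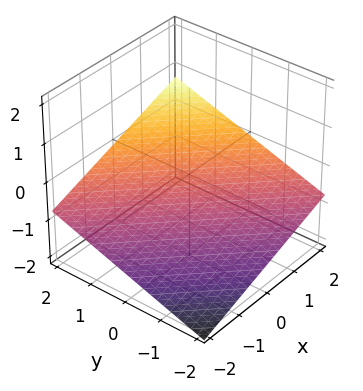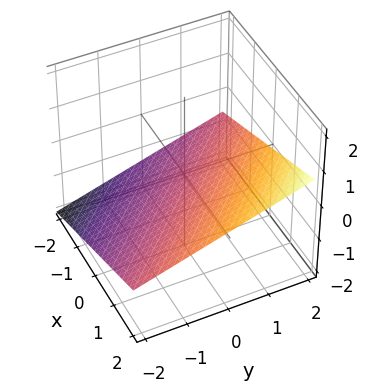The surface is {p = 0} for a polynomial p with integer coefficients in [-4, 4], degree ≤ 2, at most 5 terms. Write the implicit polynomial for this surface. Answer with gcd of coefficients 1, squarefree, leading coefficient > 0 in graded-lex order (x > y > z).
x + y - 3*z - 2

The degree is 1 — the surface is flat (a plane).
Against the integer gridlines: one y-axis crossing is at y = 2; it meets the x-axis at x = 2 (among the integer gridlines).
Matching integer coefficients to the picture gives p.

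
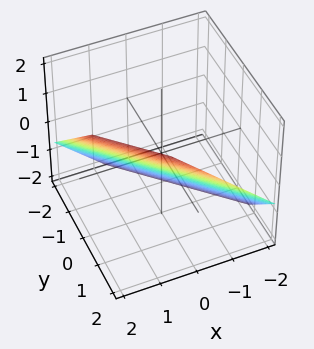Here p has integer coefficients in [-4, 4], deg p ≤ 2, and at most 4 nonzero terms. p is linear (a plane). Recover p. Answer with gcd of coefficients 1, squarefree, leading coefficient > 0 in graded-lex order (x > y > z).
3*x + 3*y - 3*z - 2

1. Degree: the surface is flat (a plane), so deg p = 1.
2. Matching integer coefficients to the picture gives p.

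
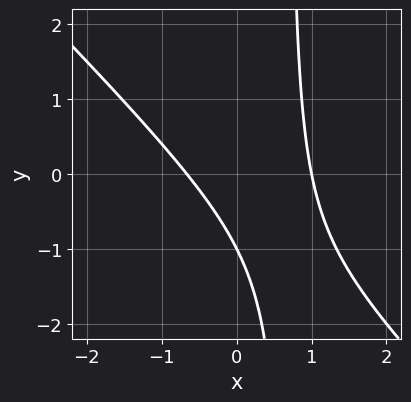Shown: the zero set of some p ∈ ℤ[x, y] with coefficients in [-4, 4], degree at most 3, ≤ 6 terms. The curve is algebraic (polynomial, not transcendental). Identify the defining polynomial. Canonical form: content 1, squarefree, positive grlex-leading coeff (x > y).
Degree: the shape is more complex than any degree-1 curve, so deg p = 2.
Checking where it meets the axes: it meets the y-axis at y = -1 (among the integer gridlines); one x-axis crossing is at x = 1.
Assembling these constraints gives the stated polynomial.

3*x^2 + 3*x*y - x - 2*y - 2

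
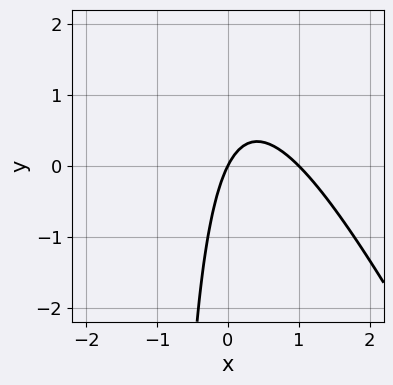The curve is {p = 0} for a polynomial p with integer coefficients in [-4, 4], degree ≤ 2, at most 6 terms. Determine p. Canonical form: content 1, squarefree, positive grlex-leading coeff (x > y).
2*x^2 + x*y - 2*x + y

The degree is 2 — a generic line meets the curve in up to 2 points.
Observable constraints: among the integer gridlines, it crosses the x-axis at x ∈ {0, 1}; it crosses the y-axis at the gridline y = 0.
Putting this together gives p.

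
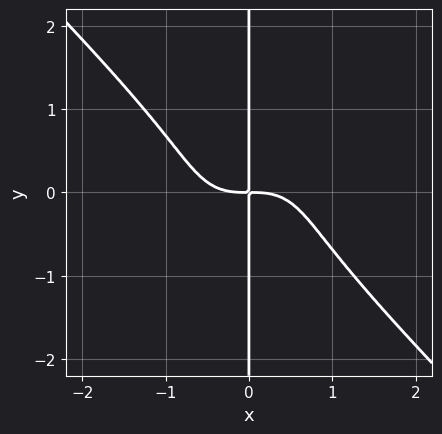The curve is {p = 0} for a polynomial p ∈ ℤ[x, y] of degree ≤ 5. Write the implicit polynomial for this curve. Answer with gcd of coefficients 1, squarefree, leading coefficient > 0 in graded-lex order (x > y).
(a) deg p = 4.
(b) Against the integer gridlines: the visible y-axis segment lies entirely on the curve.
(c) Matching integer coefficients to the picture gives p.

x^4 + x*y^3 + x*y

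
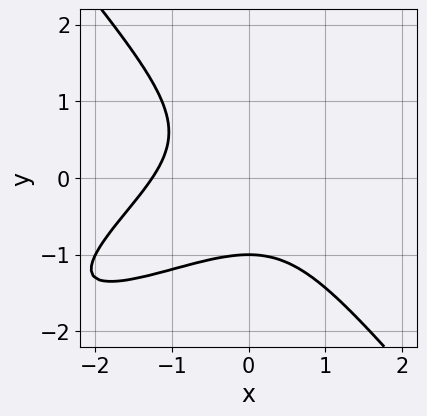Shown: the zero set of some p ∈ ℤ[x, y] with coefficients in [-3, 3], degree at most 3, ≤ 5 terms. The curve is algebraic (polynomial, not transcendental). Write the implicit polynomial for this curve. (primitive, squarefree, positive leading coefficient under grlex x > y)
1. deg p = 3. A generic line meets the curve in up to 3 points.
2. From the axis intercepts and sections: it meets the y-axis at y = -1 (among the integer gridlines).
3. The integer polynomial consistent with all of this is the stated p.

x^3 - 2*x^2*y + 2*y^3 + 2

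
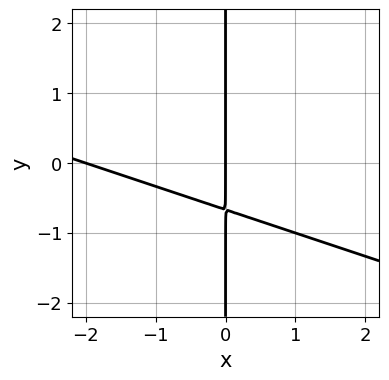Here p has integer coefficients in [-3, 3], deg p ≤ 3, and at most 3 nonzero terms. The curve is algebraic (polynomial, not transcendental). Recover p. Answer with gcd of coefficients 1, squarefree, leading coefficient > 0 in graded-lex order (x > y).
1. Degree: no degree-1 curve has this shape, so deg p = 2.
2. From the axis intercepts and sections: the x-axis gridline crossings are at x ∈ {-2, 0}; every point of the y-axis in the box is on the curve.
3. Putting this together gives p.

x^2 + 3*x*y + 2*x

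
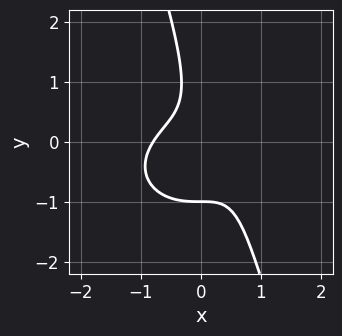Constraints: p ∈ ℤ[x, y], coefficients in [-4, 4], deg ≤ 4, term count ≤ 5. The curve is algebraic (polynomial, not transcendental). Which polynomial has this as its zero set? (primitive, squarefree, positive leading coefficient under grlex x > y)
(a) The degree is 3 — the shape is more complex than any degree-2 curve.
(b) Against the integer gridlines: it crosses the y-axis at the gridline y = -1.
(c) These observations pin down the coefficients.

2*x^3 + 3*x*y^2 + y^3 + 3*x*y + 1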